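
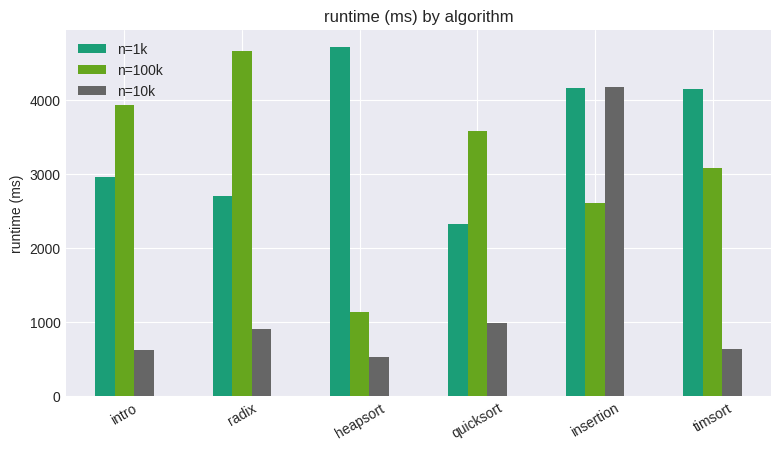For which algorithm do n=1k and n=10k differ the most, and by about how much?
heapsort: n=1k ≈ 4500, n=10k ≈ 500 → gap ≈ 4000. Next-largest (timsort) is only ≈ 3500.

heapsort, ≈ 4000 ms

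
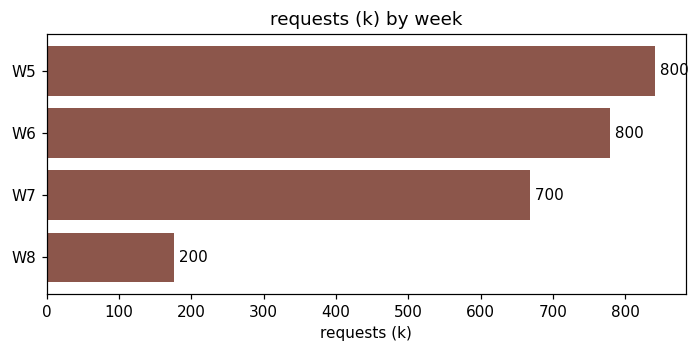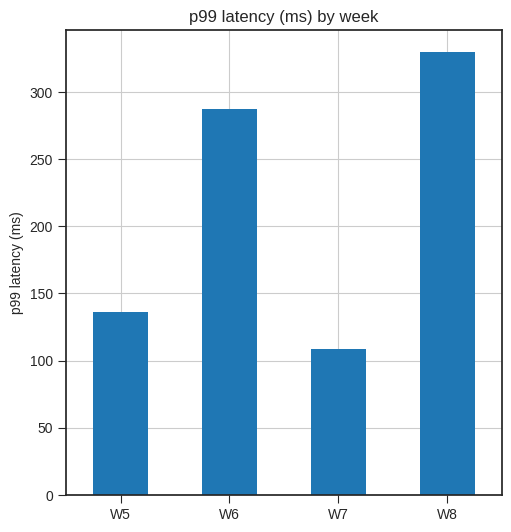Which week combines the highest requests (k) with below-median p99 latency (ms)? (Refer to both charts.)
W5

Chart 2 median p99 latency (ms) ≈ 200; below-median weeks: W5, W7. Among those, W5 has the highest requests (k) (≈ 800).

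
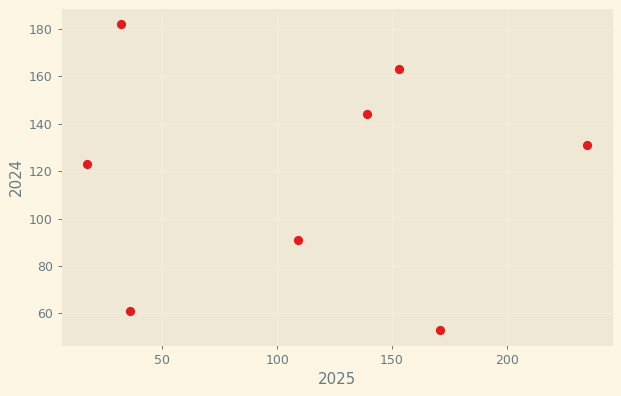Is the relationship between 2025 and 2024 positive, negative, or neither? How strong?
Points are roughly uncorrelated; weak (|r| ≈ 0.0).

no clear correlation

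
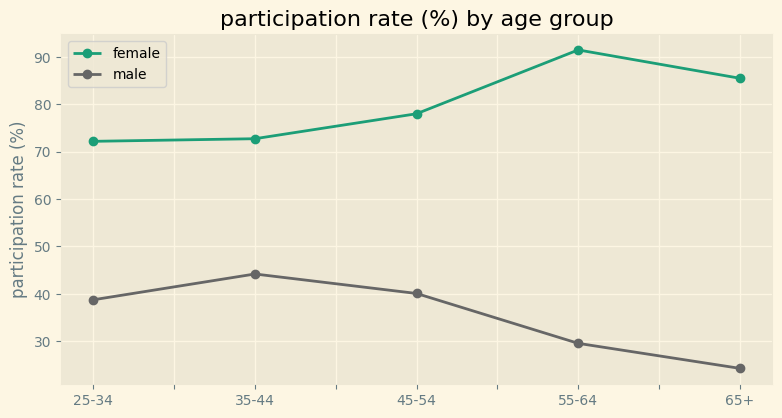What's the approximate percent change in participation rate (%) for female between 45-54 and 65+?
≈ +12.5%

45-54 ≈ 80, 65+ ≈ 90; (90 − 80) / 80 ≈ +12.5%.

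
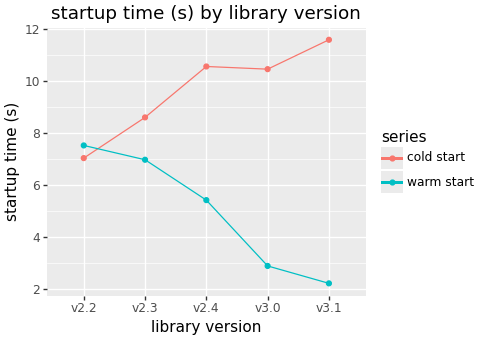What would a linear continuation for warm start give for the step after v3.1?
Last three: 5, 3, 2 → slope ≈ -1.5/step → next ≈ 0.5.

≈ 0.5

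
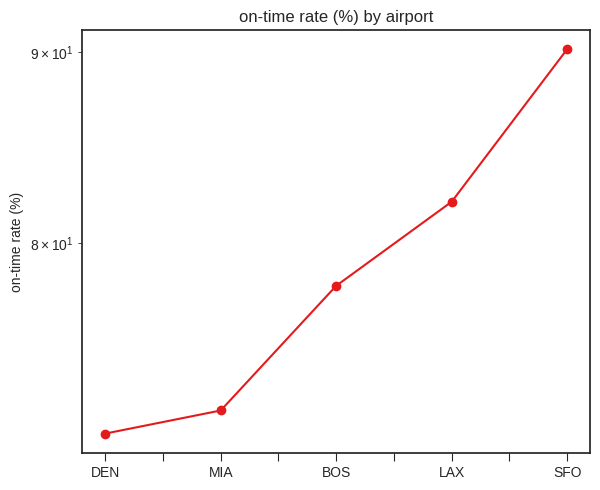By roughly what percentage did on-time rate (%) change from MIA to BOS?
MIA ≈ 72, BOS ≈ 78; (78 − 72) / 72 ≈ +8.3%.

≈ +8.3%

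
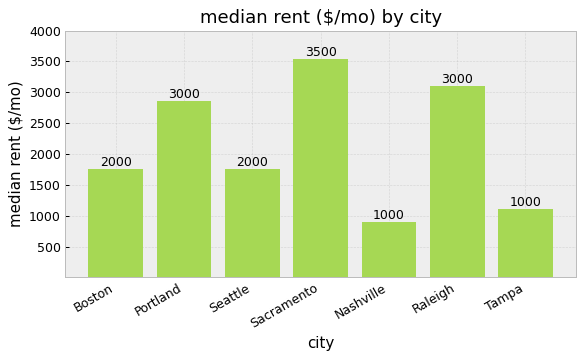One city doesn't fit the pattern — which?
Sacramento ≈ 3500; the rest sit between ≈ 1000 and ≈ 3000.

Sacramento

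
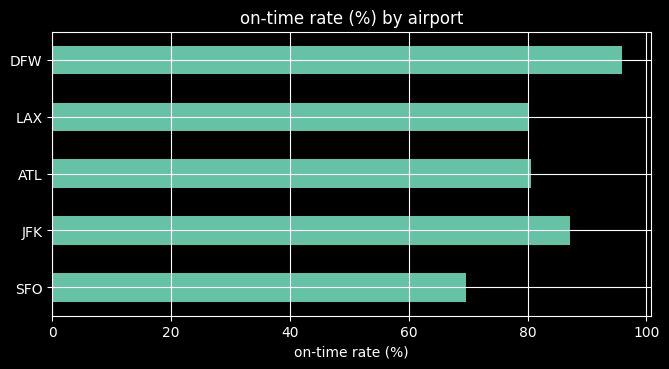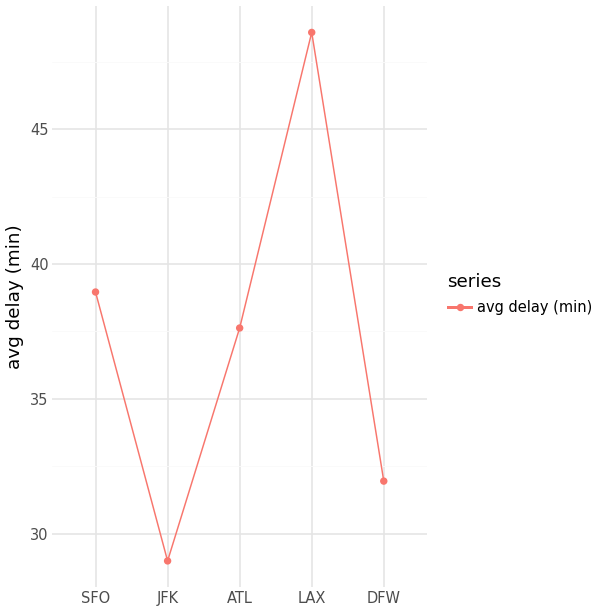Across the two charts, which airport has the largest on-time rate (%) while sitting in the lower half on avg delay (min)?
Chart 2 median avg delay (min) ≈ 40; below-median airports: JFK, DFW. Among those, DFW has the highest on-time rate (%) (≈ 100).

DFW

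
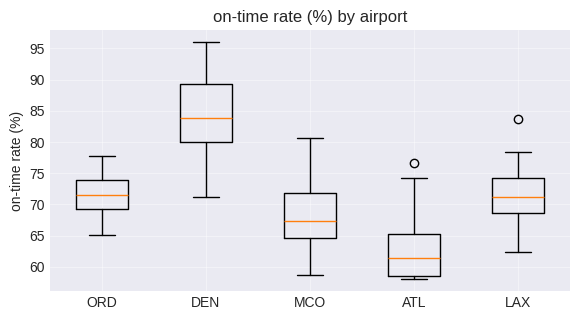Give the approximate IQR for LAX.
≈ 6

Q3 ≈ 74, Q1 ≈ 68; IQR ≈ 6.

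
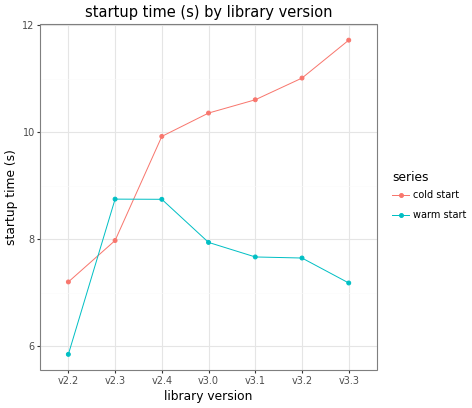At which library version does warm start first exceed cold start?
v2.2: warm start ≈ 6.0 vs cold start ≈ 7.0 (not yet); v2.3: warm start ≈ 8.5 vs cold start ≈ 8.0 (first crossover).

v2.3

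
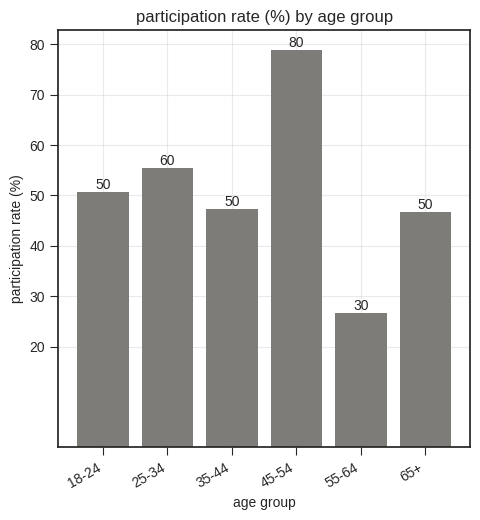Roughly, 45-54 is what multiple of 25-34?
45-54 ≈ 80, 25-34 ≈ 60; 80/60 ≈ 1.33.

≈ 1.33×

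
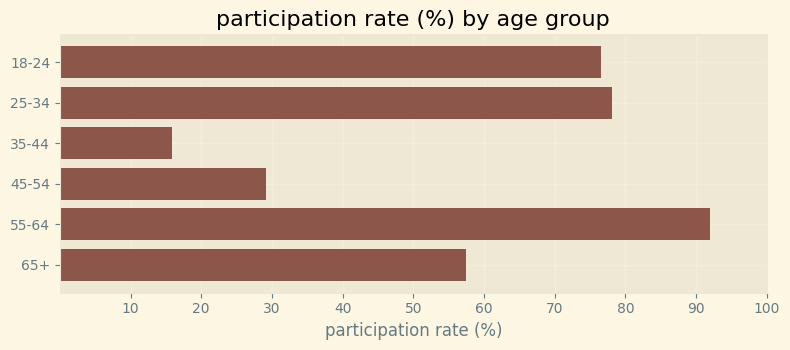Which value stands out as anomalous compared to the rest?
35-44

35-44 ≈ 20; the rest sit between ≈ 30 and ≈ 90.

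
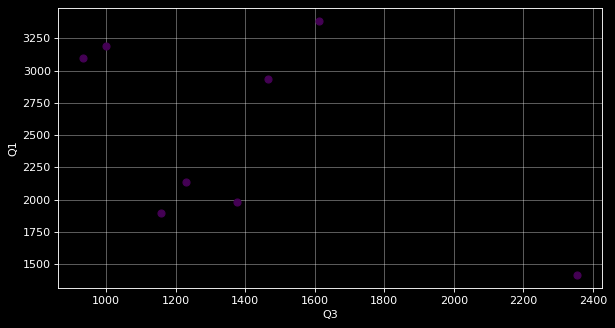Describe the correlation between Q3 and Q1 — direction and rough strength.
negative, moderate

Points are negatively correlated; moderate (|r| ≈ 0.5).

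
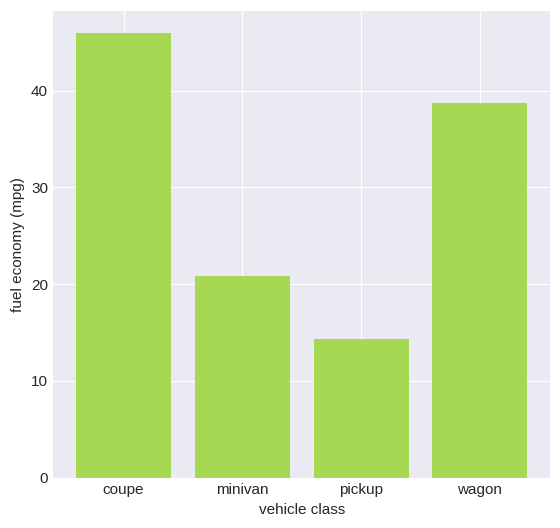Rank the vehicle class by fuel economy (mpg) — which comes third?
Top 4: coupe ≈ 45, wagon ≈ 40, minivan ≈ 20, pickup ≈ 15.

minivan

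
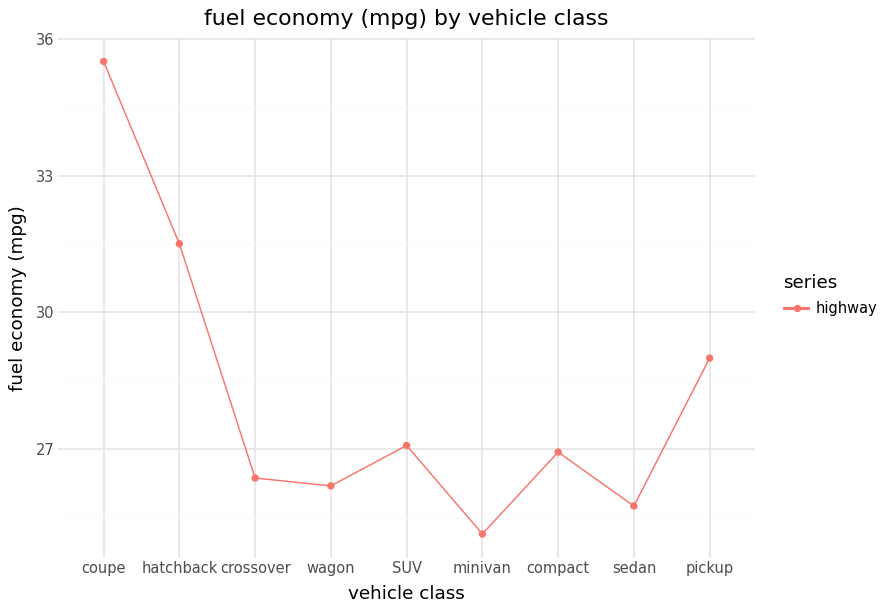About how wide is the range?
≈ 11

Max coupe ≈ 36, min minivan ≈ 25; range ≈ 11.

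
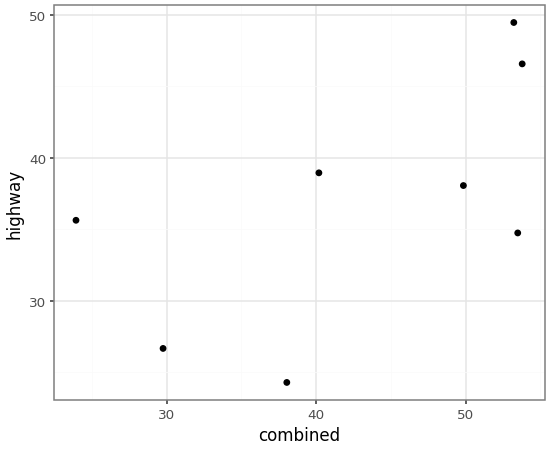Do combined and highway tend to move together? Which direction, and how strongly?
Points are positively correlated; moderate (|r| ≈ 0.6).

positive, moderate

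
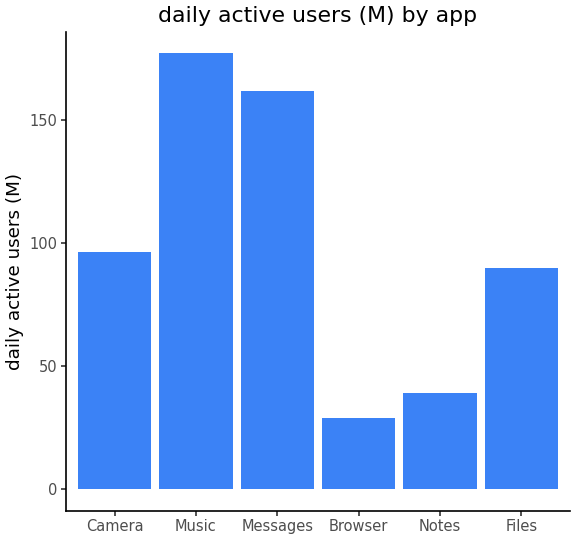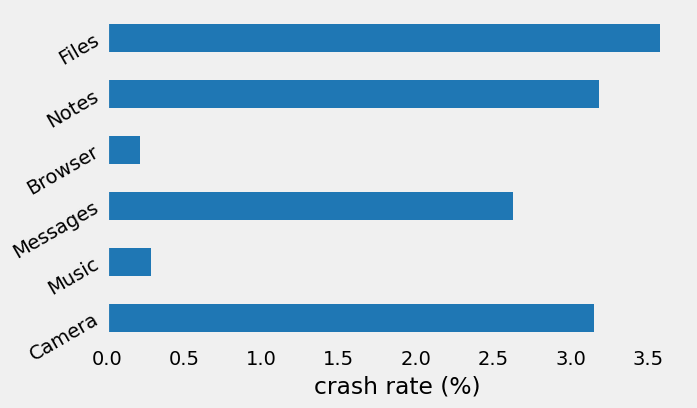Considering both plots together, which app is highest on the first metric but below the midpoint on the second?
Music

Chart 2 median crash rate (%) ≈ 3; below-median apps: Music, Messages, Browser. Among those, Music has the highest daily active users (M) (≈ 180).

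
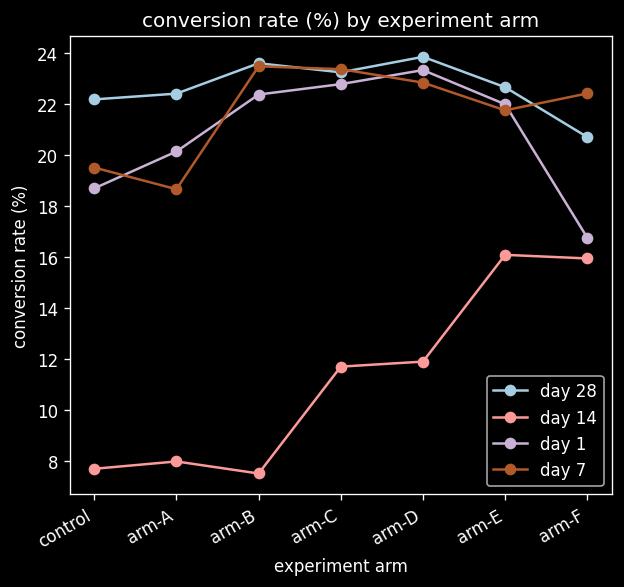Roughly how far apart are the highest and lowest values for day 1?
Max arm-D ≈ 24, min arm-F ≈ 16; range ≈ 8.

≈ 8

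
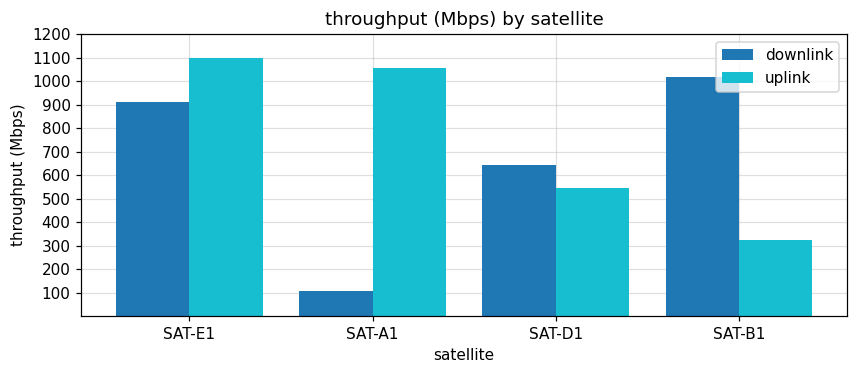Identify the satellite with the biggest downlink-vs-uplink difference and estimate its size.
SAT-A1: downlink ≈ 100, uplink ≈ 1100 → gap ≈ 1000. Next-largest (SAT-B1) is only ≈ 700.

SAT-A1, ≈ 1000 Mbps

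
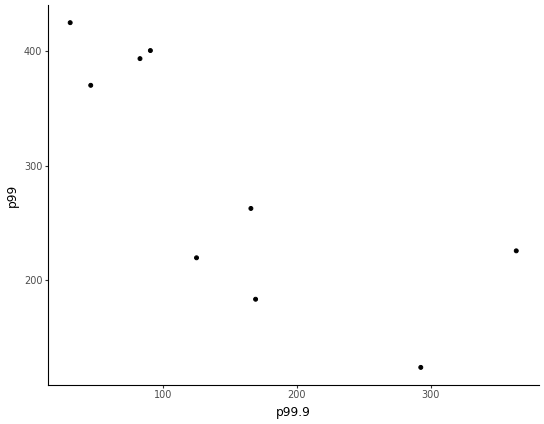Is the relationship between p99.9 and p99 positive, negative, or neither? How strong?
negative, strong

Points are negatively correlated; strong (|r| ≈ 0.8).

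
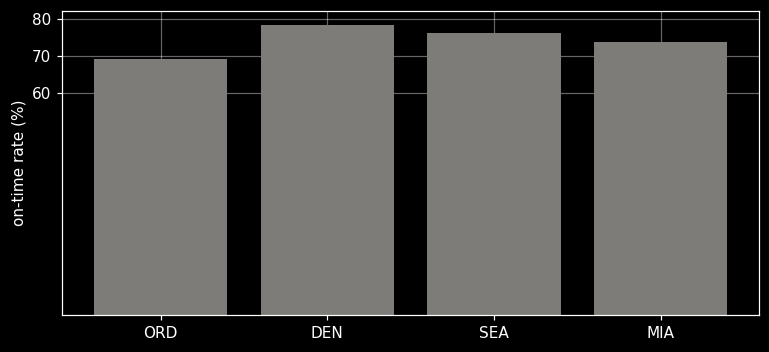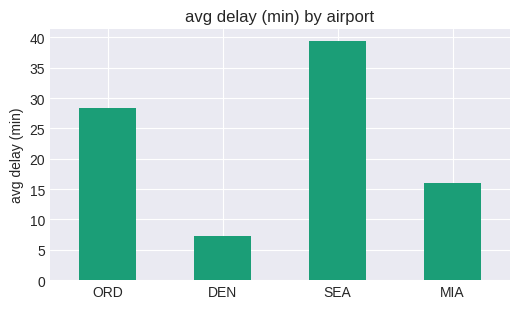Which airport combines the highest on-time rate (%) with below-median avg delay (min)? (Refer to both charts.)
DEN

Chart 2 median avg delay (min) ≈ 20; below-median airports: DEN, MIA. Among those, DEN has the highest on-time rate (%) (≈ 80).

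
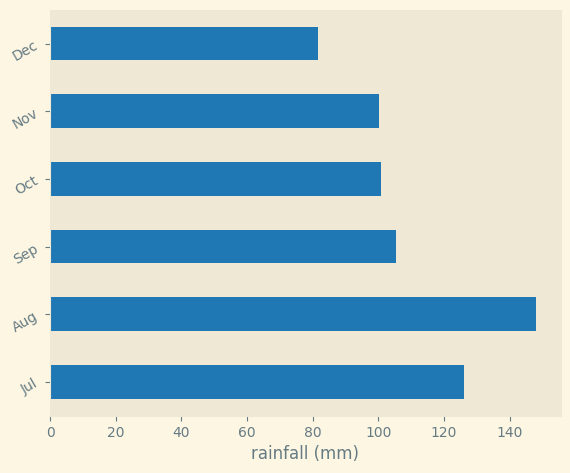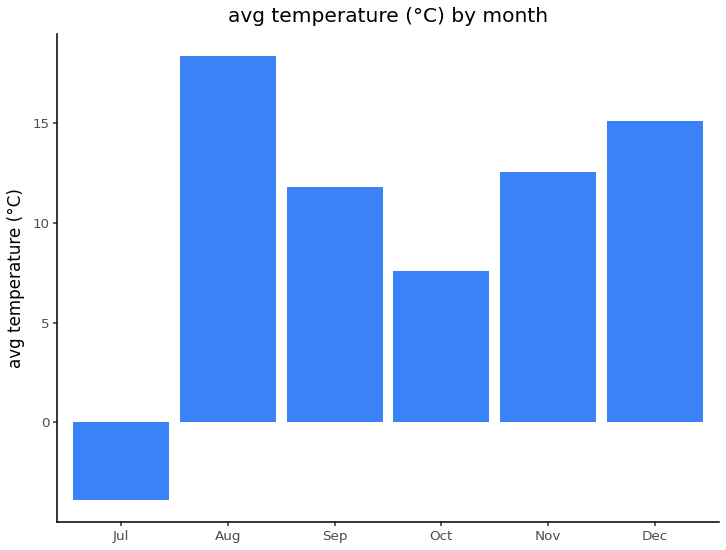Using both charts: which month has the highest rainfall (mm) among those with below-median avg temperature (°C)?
Chart 2 median avg temperature (°C) ≈ 12; below-median months: Jul, Sep, Oct. Among those, Jul has the highest rainfall (mm) (≈ 120).

Jul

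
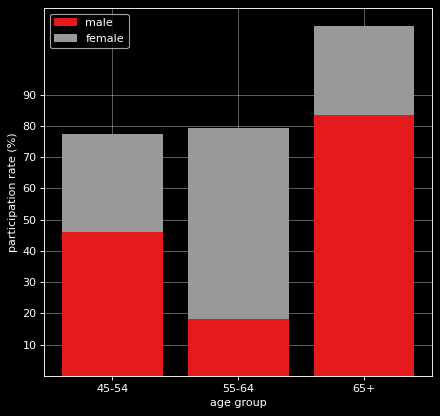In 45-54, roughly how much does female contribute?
≈ 30

female top ≈ 80, bottom ≈ 50; segment ≈ 30.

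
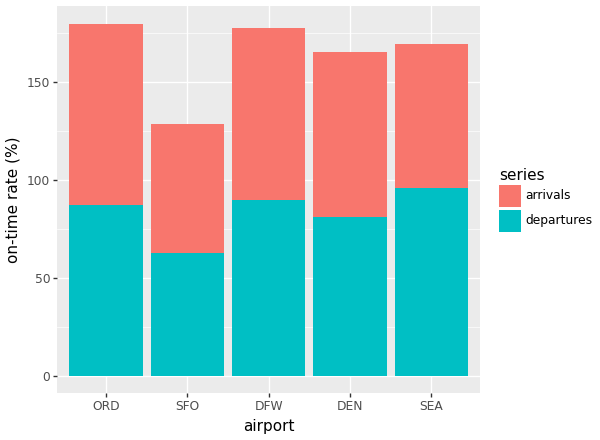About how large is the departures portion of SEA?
departures top ≈ 100, bottom ≈ 0; segment ≈ 100.

≈ 100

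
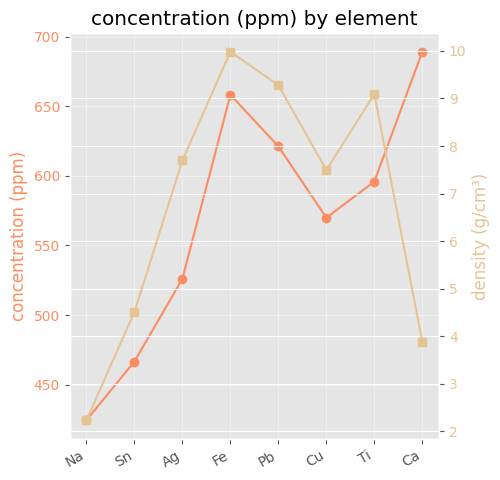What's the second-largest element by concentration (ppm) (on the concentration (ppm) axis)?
Fe

Top 3 (on the concentration (ppm) axis): Ca ≈ 700, Fe ≈ 650, Pb ≈ 625.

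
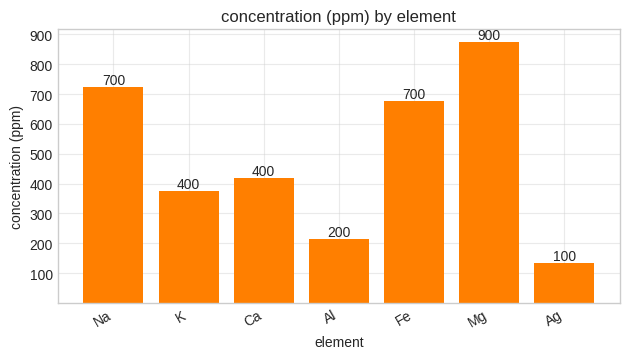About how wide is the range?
Max Mg ≈ 900, min Ag ≈ 100; range ≈ 800.

≈ 800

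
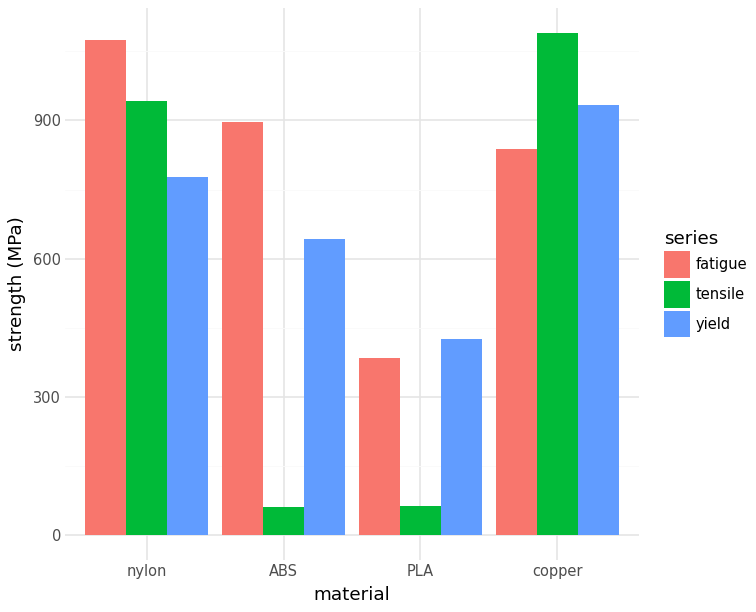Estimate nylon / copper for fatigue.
nylon ≈ 1100, copper ≈ 800; 1100/800 ≈ 1.38.

≈ 1.38×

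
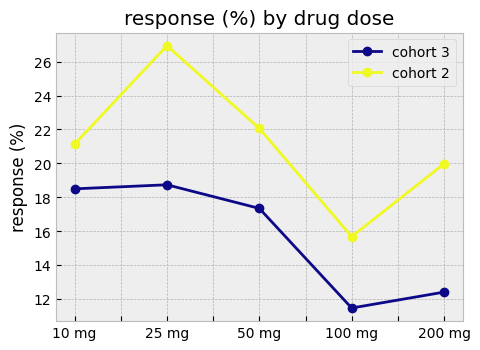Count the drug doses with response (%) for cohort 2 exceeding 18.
4

Above 18: 10 mg, 25 mg, 50 mg, 200 mg.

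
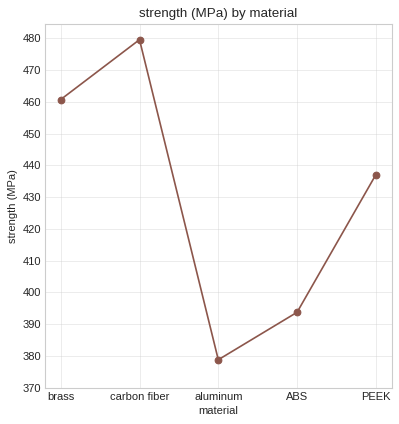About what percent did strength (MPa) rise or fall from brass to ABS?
brass ≈ 460, ABS ≈ 390; (390 − 460) / 460 ≈ -15.2%.

≈ -15.2%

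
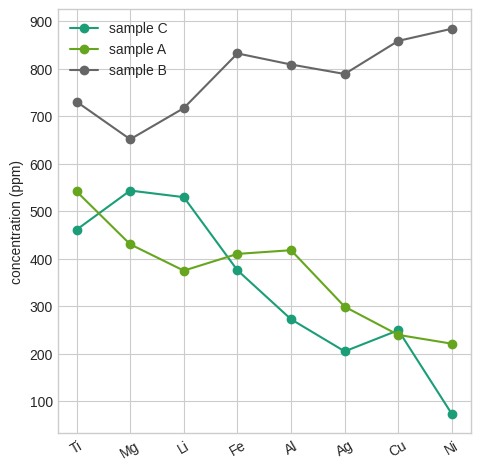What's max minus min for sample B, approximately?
Max Ni ≈ 900, min Mg ≈ 700; range ≈ 200.

≈ 200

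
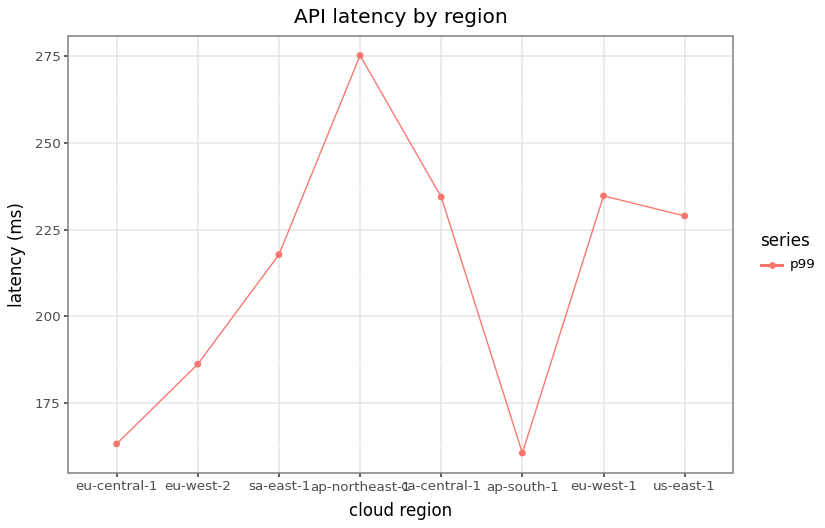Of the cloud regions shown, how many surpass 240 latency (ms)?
1

Above 240: ap-northeast-1.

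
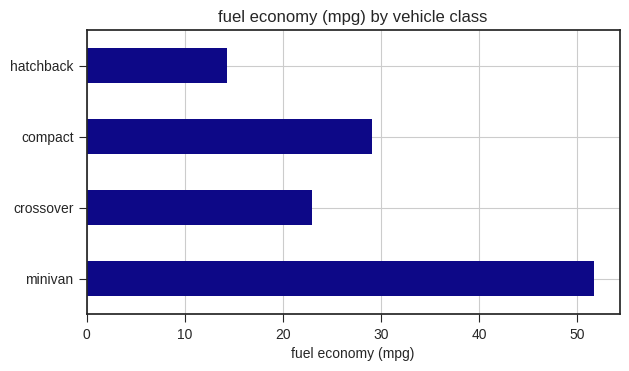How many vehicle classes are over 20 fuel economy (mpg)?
3

Above 20: minivan, crossover, compact.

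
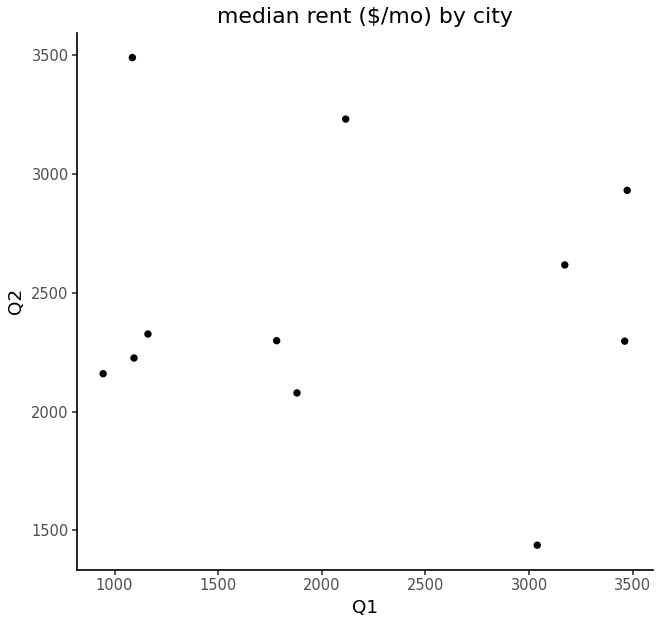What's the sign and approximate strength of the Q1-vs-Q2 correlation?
Points are roughly uncorrelated; weak (|r| ≈ 0.1).

no clear correlation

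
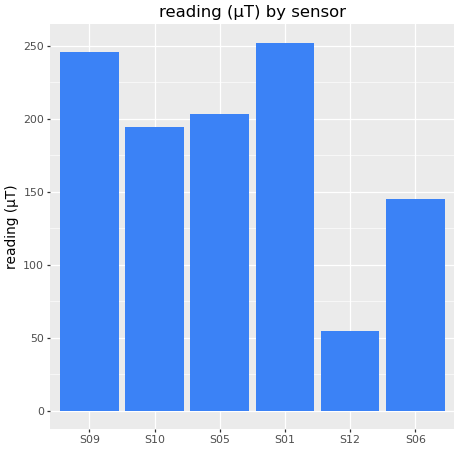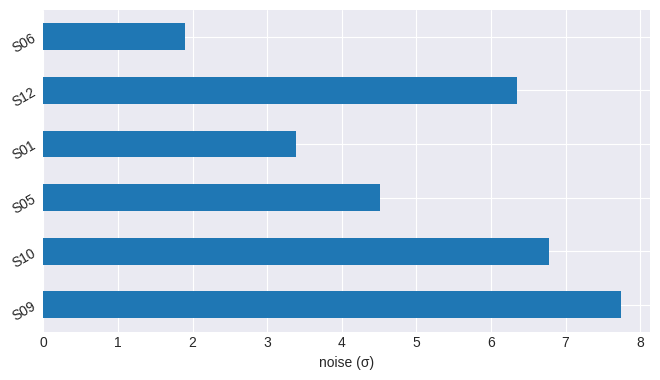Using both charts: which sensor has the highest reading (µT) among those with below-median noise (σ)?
S01

Chart 2 median noise (σ) ≈ 5; below-median sensors: S05, S01, S06. Among those, S01 has the highest reading (µT) (≈ 250).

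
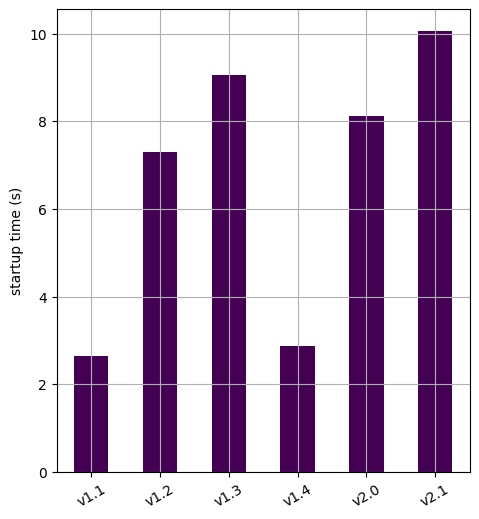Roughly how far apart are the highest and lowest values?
≈ 7

Max v2.1 ≈ 10, min v1.1 ≈ 3; range ≈ 7.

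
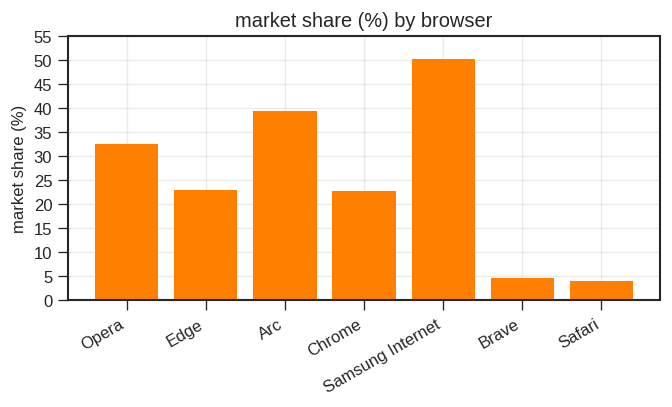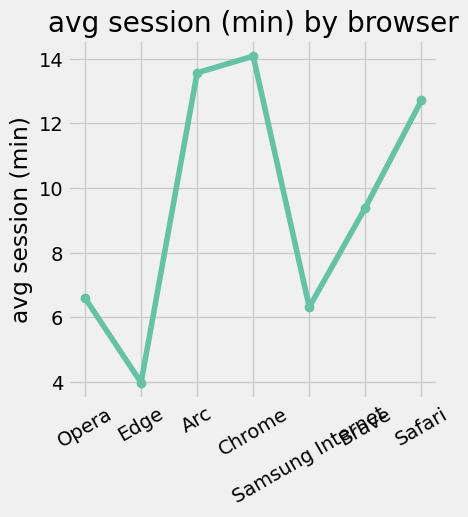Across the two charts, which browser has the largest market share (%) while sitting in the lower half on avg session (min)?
Chart 2 median avg session (min) ≈ 10; below-median browsers: Opera, Edge, Samsung Internet. Among those, Samsung Internet has the highest market share (%) (≈ 50).

Samsung Internet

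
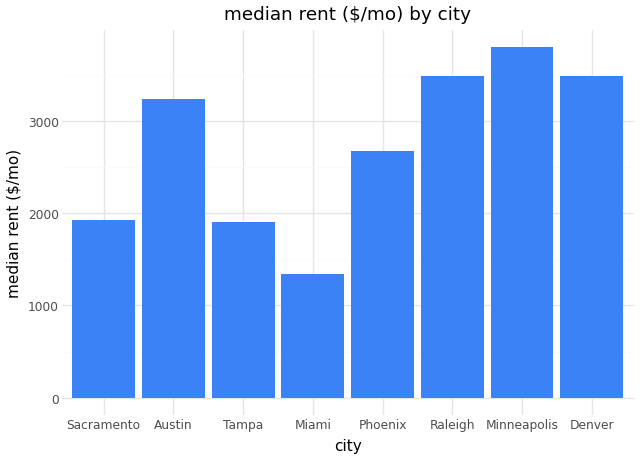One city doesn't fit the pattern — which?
Miami

Miami ≈ 1500; the rest sit between ≈ 2000 and ≈ 4000.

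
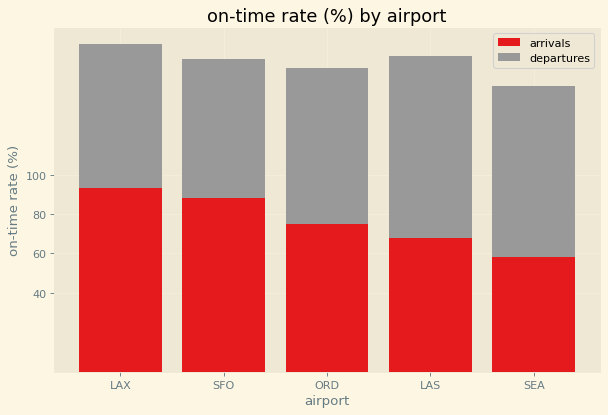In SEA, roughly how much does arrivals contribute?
arrivals top ≈ 60, bottom ≈ 0; segment ≈ 60.

≈ 60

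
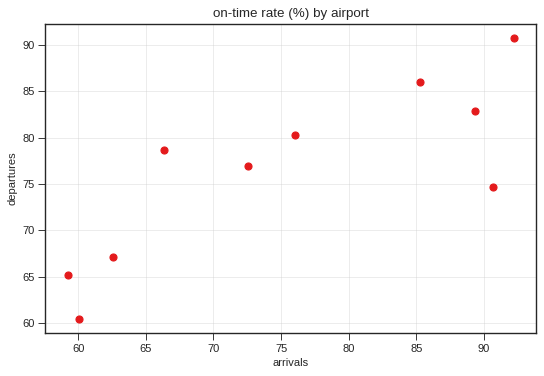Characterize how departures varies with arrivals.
positive, strong

Points are positively correlated; strong (|r| ≈ 0.8).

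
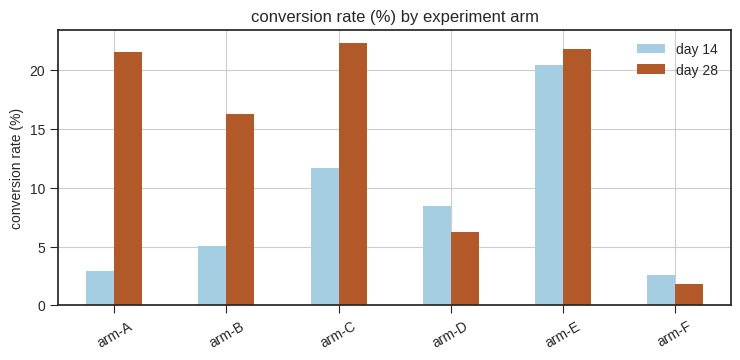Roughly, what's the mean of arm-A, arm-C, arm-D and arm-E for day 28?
≈ 18

(22 + 22 + 6 + 22) / 4 ≈ 18.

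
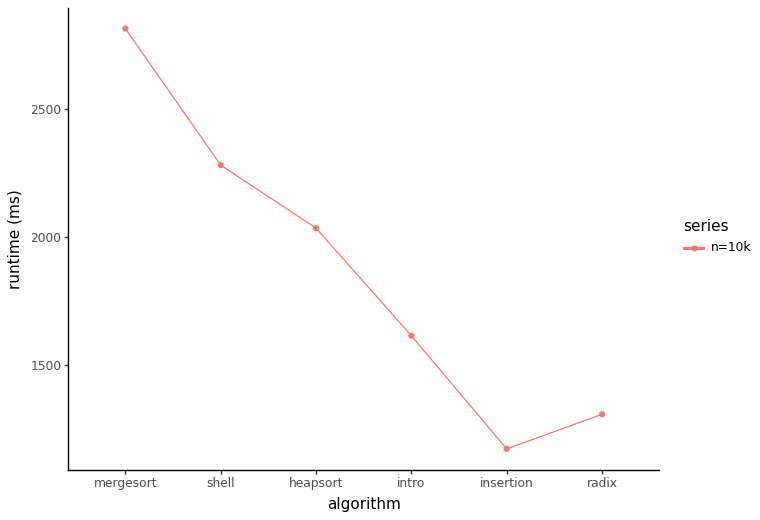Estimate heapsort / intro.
≈ 1.25×

heapsort ≈ 2000, intro ≈ 1600; 2000/1600 ≈ 1.25.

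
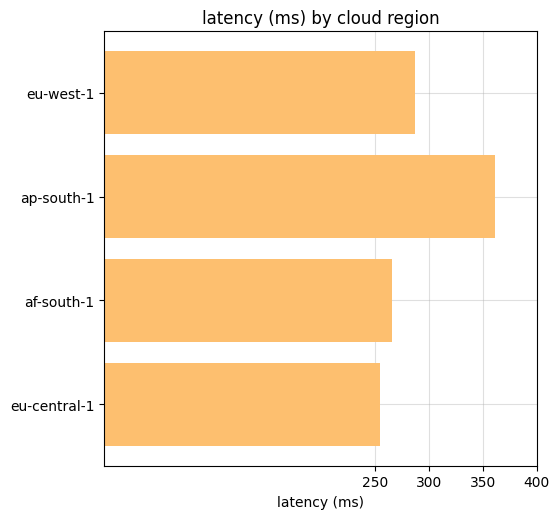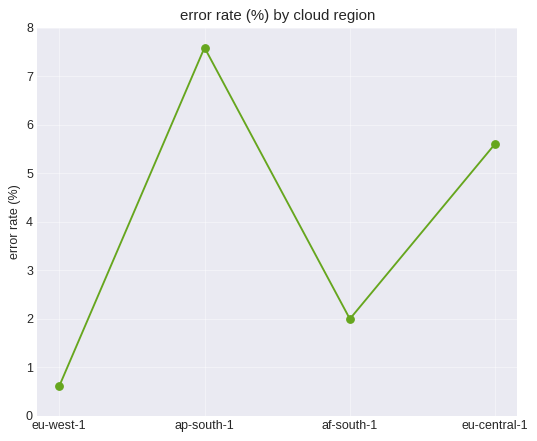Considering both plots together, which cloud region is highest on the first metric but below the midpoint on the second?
eu-west-1

Chart 2 median error rate (%) ≈ 4; below-median cloud regions: eu-west-1, af-south-1. Among those, eu-west-1 has the highest latency (ms) (≈ 300).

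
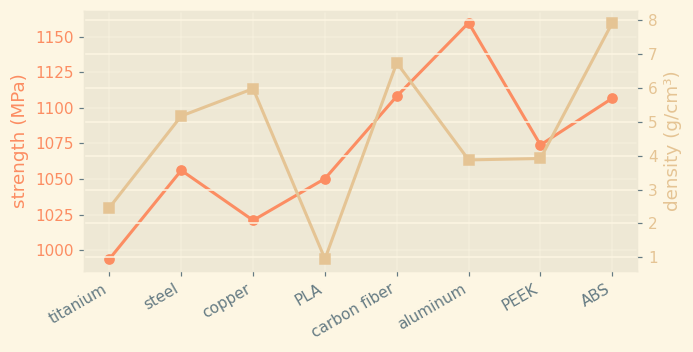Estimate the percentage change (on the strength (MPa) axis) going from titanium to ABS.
titanium ≈ 1000, ABS ≈ 1100; (1100 − 1000) / 1000 ≈ +10%.

≈ +10%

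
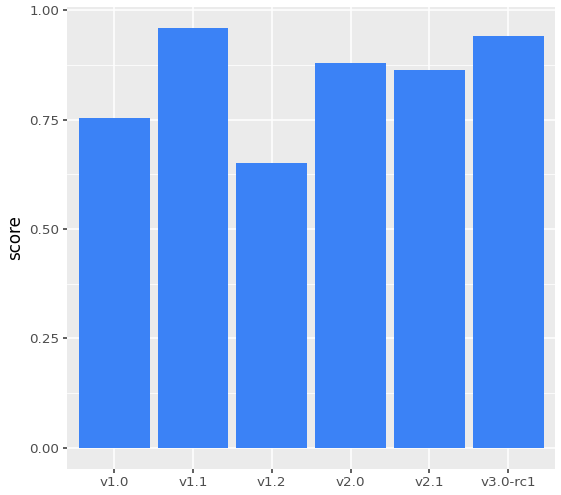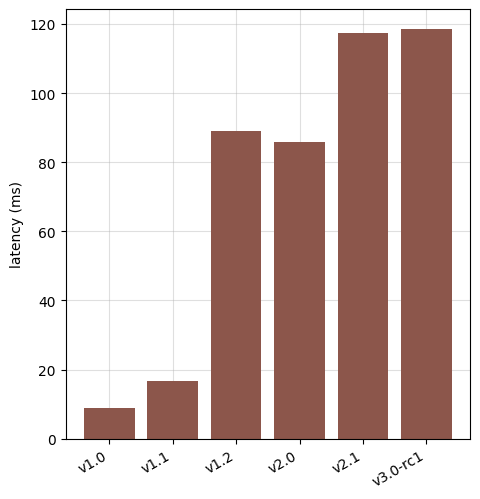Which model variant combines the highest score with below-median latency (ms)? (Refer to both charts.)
v1.1

Chart 2 median latency (ms) ≈ 80; below-median model variants: v1.0, v1.1, v2.0. Among those, v1.1 has the highest score (≈ 1).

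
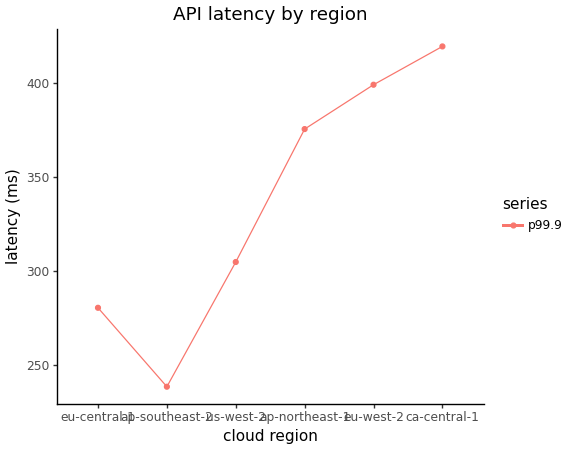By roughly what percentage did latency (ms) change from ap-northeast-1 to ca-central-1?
ap-northeast-1 ≈ 380, ca-central-1 ≈ 420; (420 − 380) / 380 ≈ +10.5%.

≈ +10.5%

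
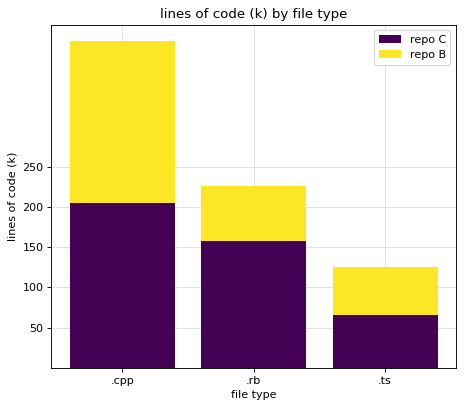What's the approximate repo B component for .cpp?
repo B top ≈ 400, bottom ≈ 200; segment ≈ 200.

≈ 200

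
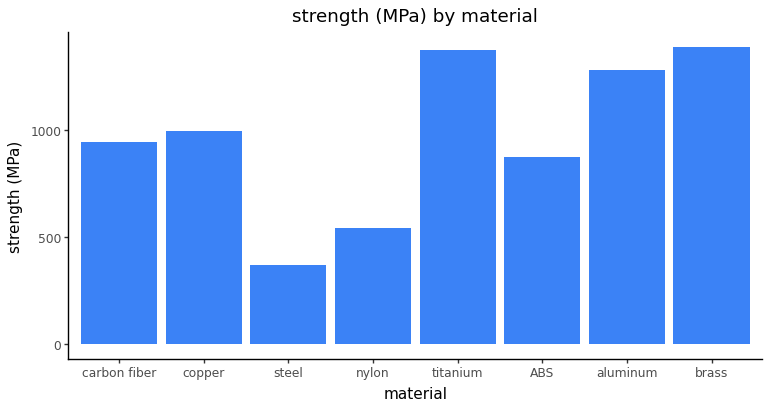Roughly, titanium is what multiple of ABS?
≈ 1.75×

titanium ≈ 1400, ABS ≈ 800; 1400/800 ≈ 1.75.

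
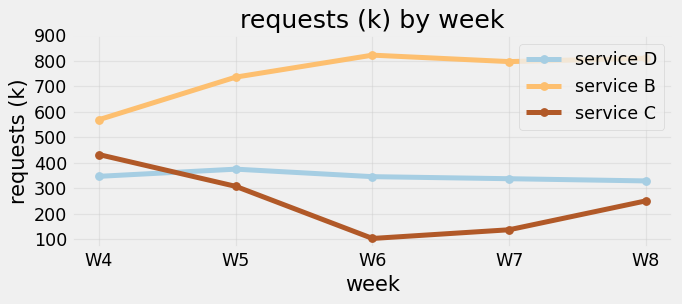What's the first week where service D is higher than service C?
W5

W4: service D ≈ 300 vs service C ≈ 400 (not yet); W5: service D ≈ 400 vs service C ≈ 300 (first crossover).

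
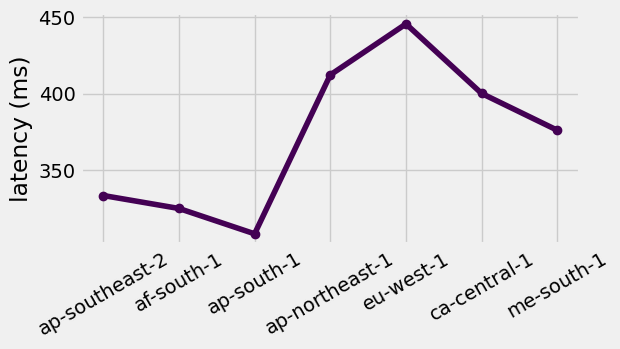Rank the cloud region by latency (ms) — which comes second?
ap-northeast-1

Top 3: eu-west-1 ≈ 440, ap-northeast-1 ≈ 420, ca-central-1 ≈ 400.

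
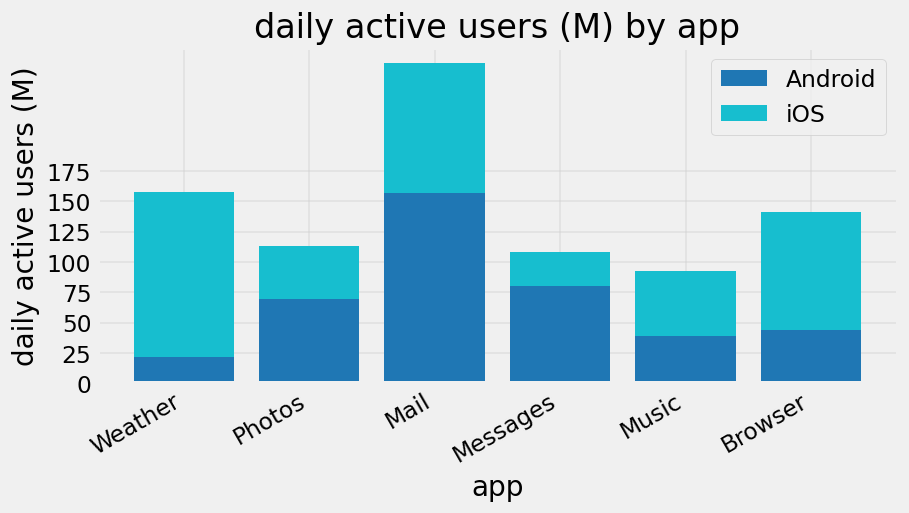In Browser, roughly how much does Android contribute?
Android top ≈ 50, bottom ≈ 0; segment ≈ 50.

≈ 50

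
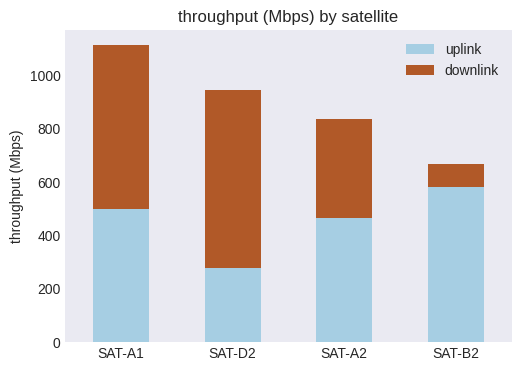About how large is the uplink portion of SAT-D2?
≈ 300

uplink top ≈ 300, bottom ≈ 0; segment ≈ 300.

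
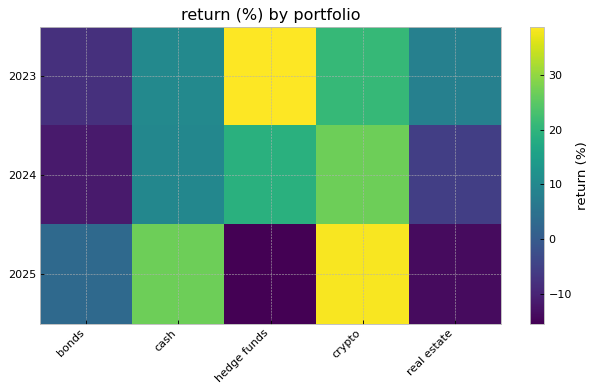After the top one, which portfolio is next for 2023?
crypto

Top 3 for 2023: hedge funds ≈ 40, crypto ≈ 20, cash ≈ 10.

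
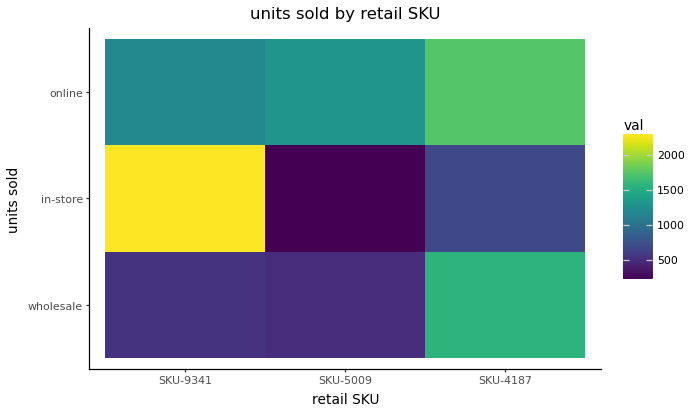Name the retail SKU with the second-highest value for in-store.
SKU-4187

Top 3 for in-store: SKU-9341 ≈ 2200, SKU-4187 ≈ 600, SKU-5009 ≈ 200.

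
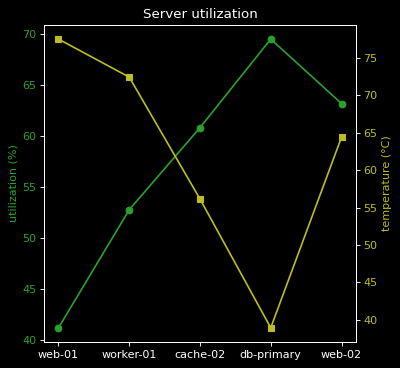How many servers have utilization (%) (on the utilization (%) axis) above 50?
4

Above 50: worker-01, cache-02, db-primary, web-02.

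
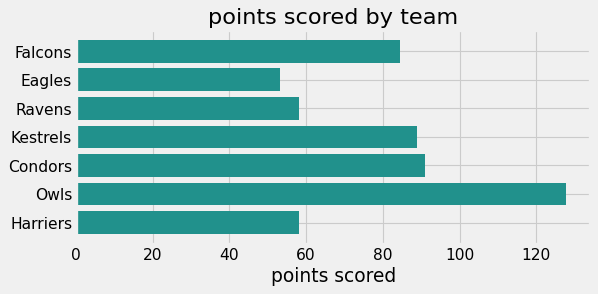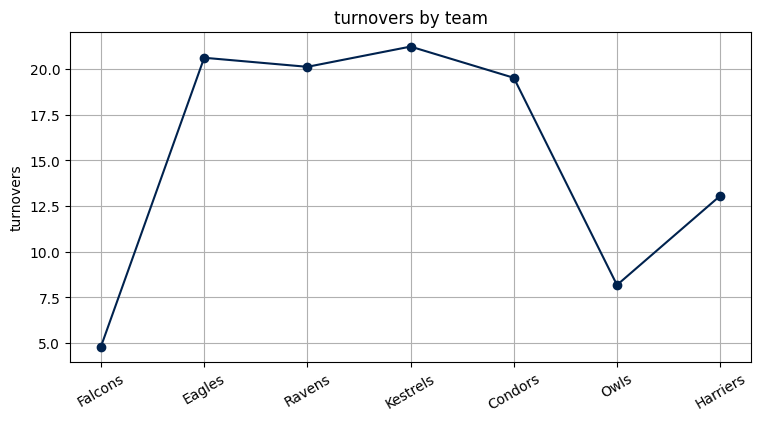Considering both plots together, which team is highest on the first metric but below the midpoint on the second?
Chart 2 median turnovers ≈ 20; below-median teams: Falcons, Owls, Harriers. Among those, Owls has the highest points scored (≈ 120).

Owls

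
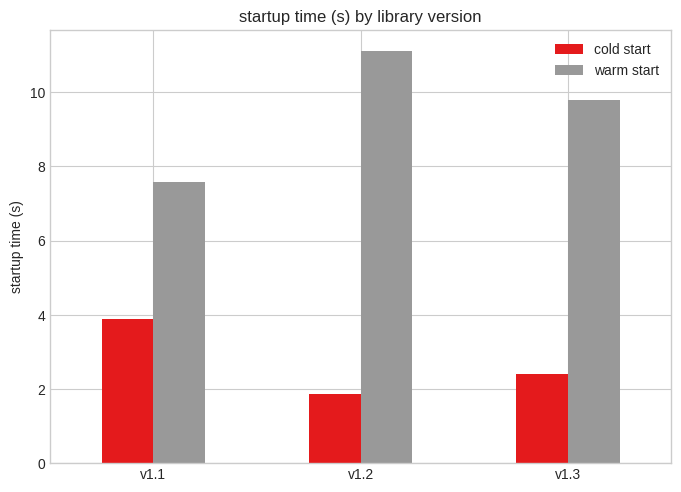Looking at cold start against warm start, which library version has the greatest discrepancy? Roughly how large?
v1.2: cold start ≈ 2, warm start ≈ 11 → gap ≈ 9. Next-largest (v1.3) is only ≈ 8.

v1.2, ≈ 9 s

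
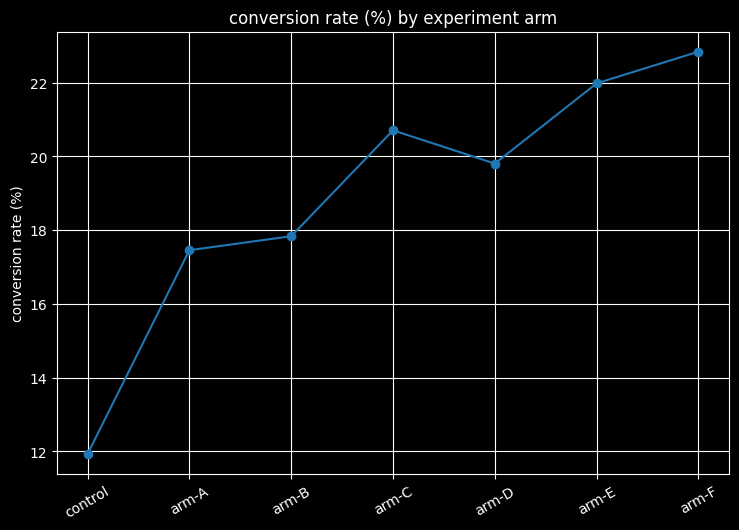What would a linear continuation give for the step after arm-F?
≈ 24.5

Last three: 20, 22, 23 → slope ≈ 1.5/step → next ≈ 24.5.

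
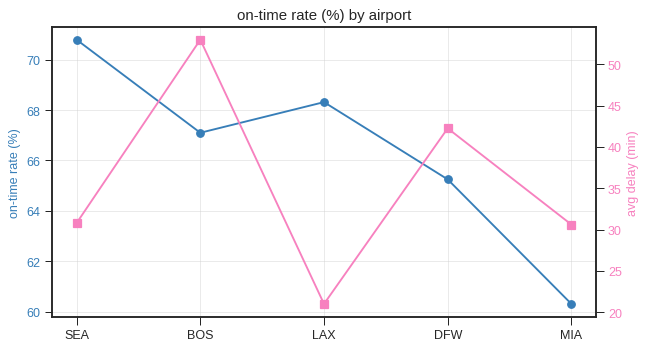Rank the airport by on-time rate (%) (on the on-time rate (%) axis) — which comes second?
LAX

Top 3 (on the on-time rate (%) axis): SEA ≈ 71, LAX ≈ 68, BOS ≈ 67.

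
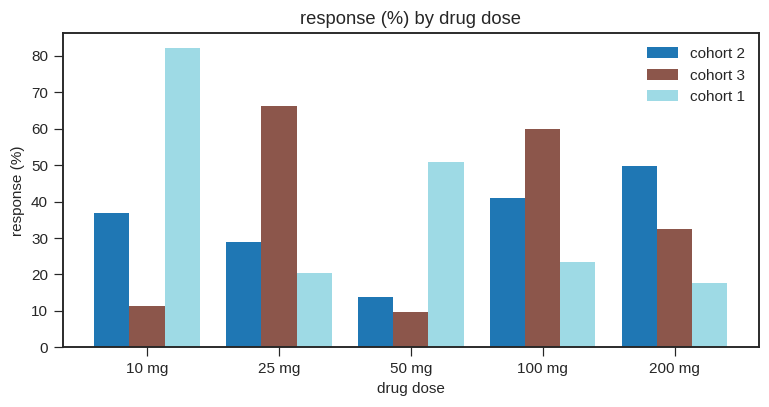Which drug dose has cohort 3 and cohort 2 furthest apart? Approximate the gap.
25 mg: cohort 3 ≈ 70, cohort 2 ≈ 30 → gap ≈ 40. Next-largest (10 mg) is only ≈ 30.

25 mg, ≈ 40 %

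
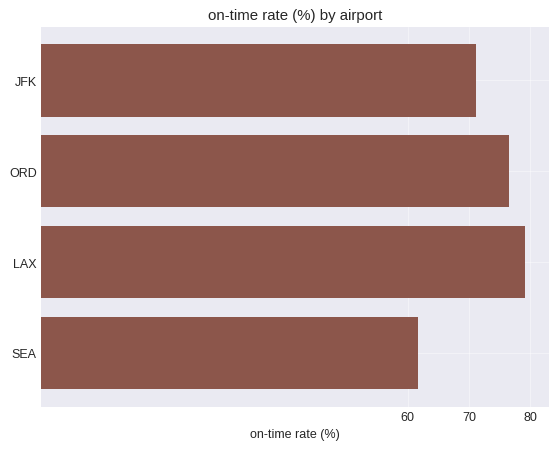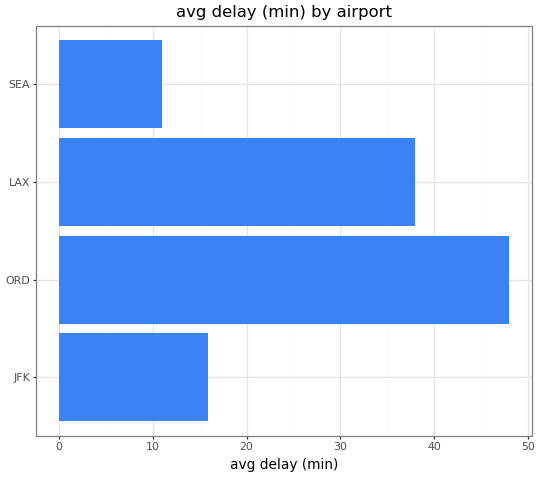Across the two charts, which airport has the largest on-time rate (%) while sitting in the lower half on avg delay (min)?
JFK

Chart 2 median avg delay (min) ≈ 25; below-median airports: JFK, SEA. Among those, JFK has the highest on-time rate (%) (≈ 70).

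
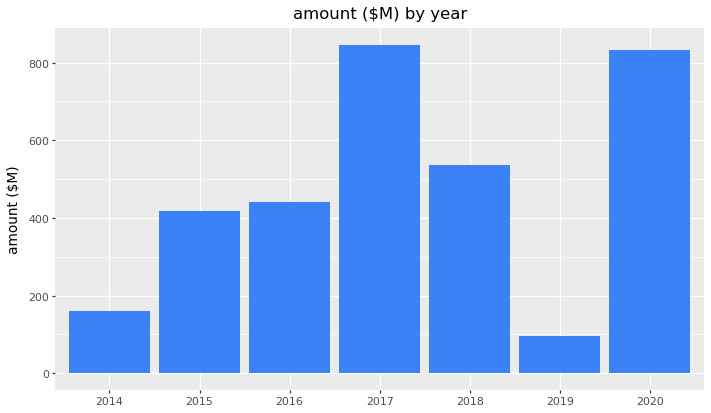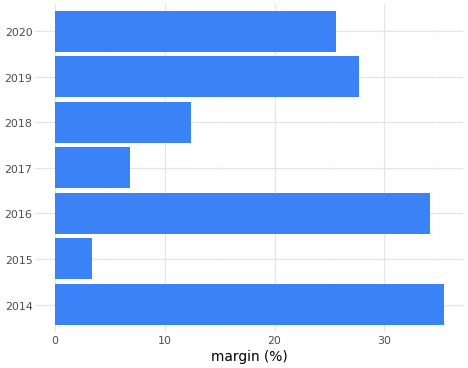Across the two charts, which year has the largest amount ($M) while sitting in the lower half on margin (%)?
2017

Chart 2 median margin (%) ≈ 25; below-median years: 2015, 2017, 2018. Among those, 2017 has the highest amount ($M) (≈ 800).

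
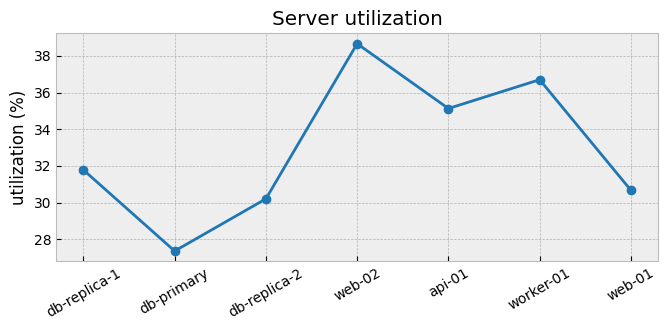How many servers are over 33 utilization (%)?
3

Above 33: web-02, api-01, worker-01.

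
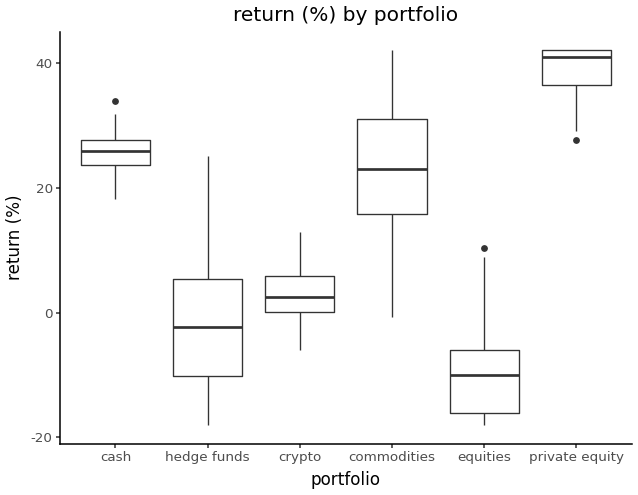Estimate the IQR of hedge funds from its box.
Q3 ≈ 5, Q1 ≈ -10; IQR ≈ 15.

≈ 15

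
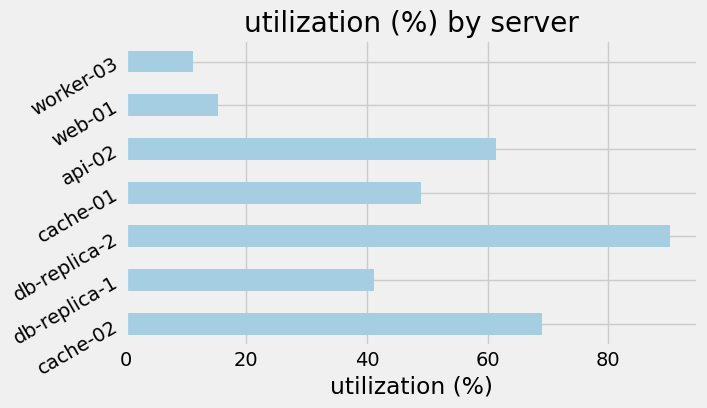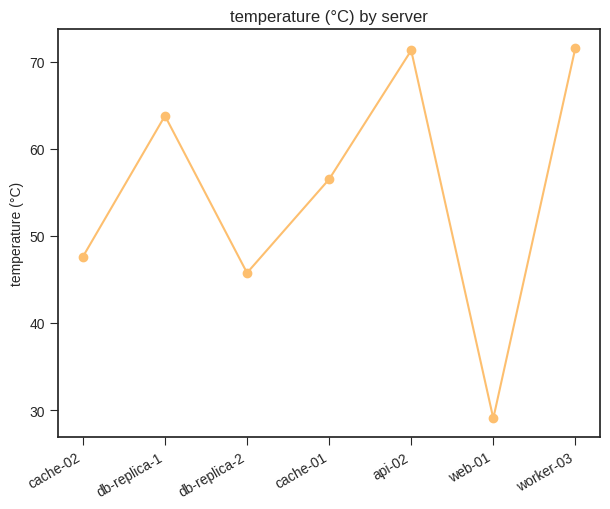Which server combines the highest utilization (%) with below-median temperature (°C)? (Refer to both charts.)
db-replica-2

Chart 2 median temperature (°C) ≈ 60; below-median servers: cache-02, db-replica-2, web-01. Among those, db-replica-2 has the highest utilization (%) (≈ 90).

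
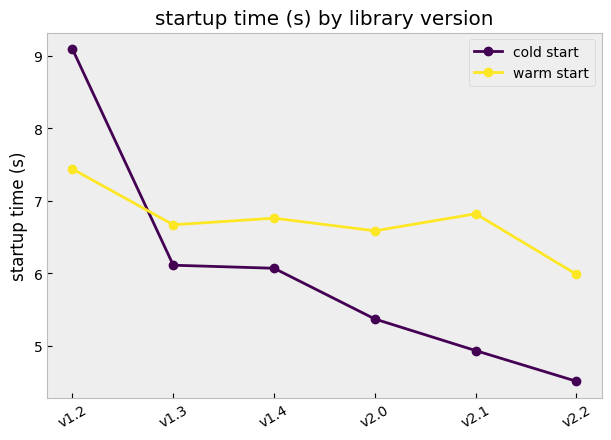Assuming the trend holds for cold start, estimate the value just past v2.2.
≈ 4

Last three: 5.5, 5.0, 4.5 → slope ≈ -0.5/step → next ≈ 4.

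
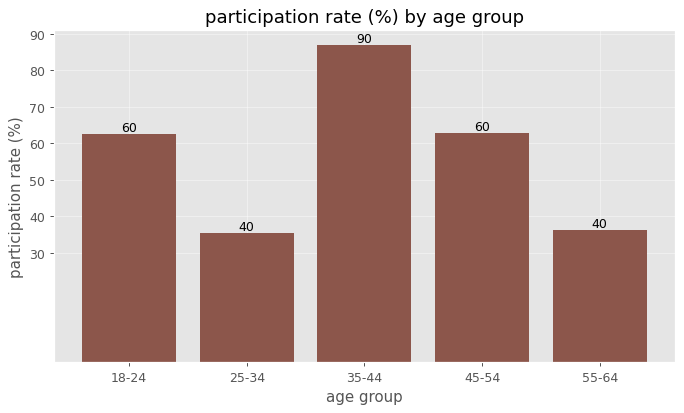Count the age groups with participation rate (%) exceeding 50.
Above 50: 18-24, 35-44, 45-54.

3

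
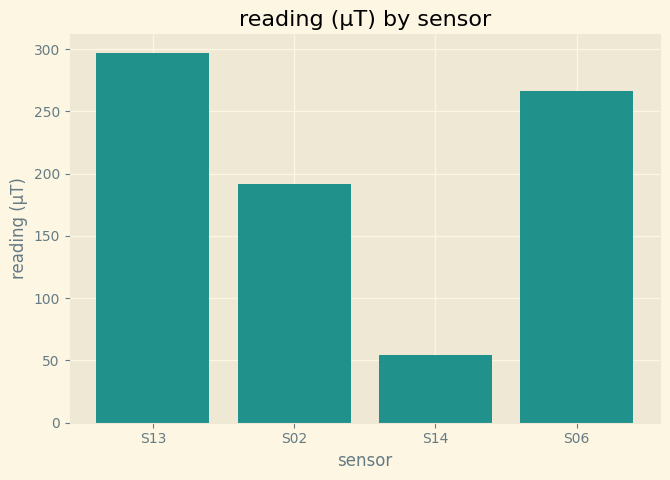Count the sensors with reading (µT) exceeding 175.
Above 175: S13, S02, S06.

3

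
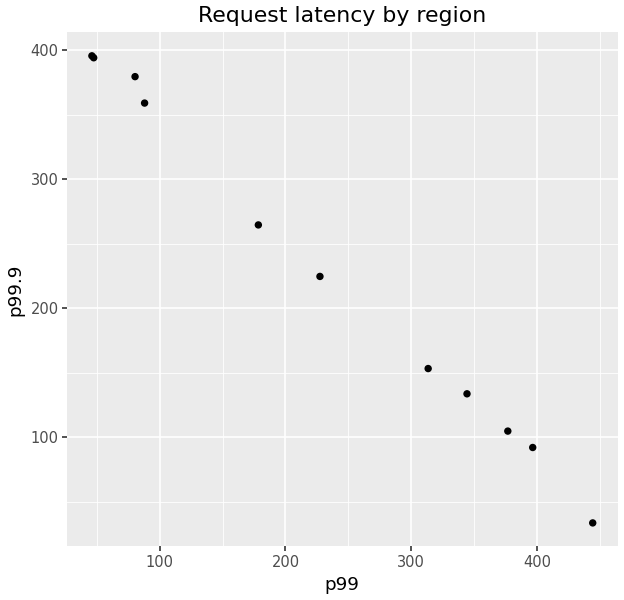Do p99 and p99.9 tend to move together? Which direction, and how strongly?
Points are negatively correlated; strong (|r| ≈ 1.0).

negative, strong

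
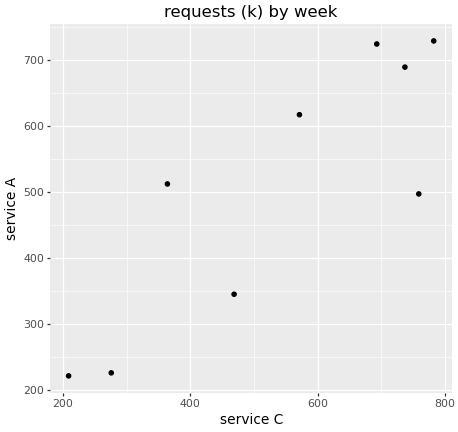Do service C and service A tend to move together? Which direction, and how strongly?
Points are positively correlated; strong (|r| ≈ 0.9).

positive, strong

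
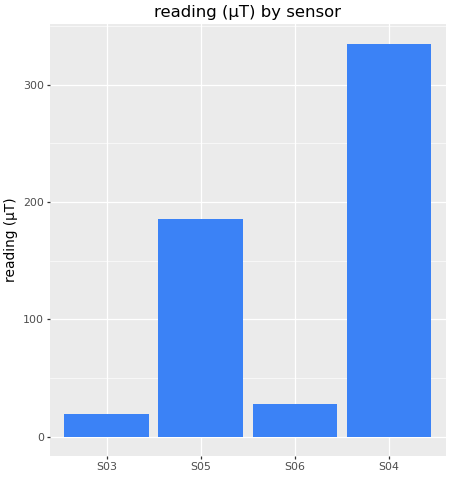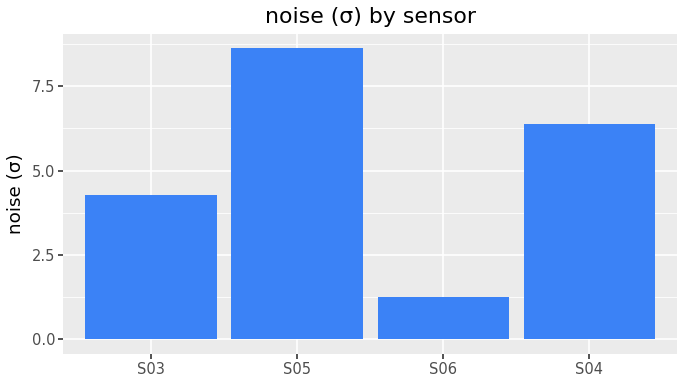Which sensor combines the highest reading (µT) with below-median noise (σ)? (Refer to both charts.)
S06

Chart 2 median noise (σ) ≈ 5; below-median sensors: S03, S06. Among those, S06 has the highest reading (µT) (≈ 50).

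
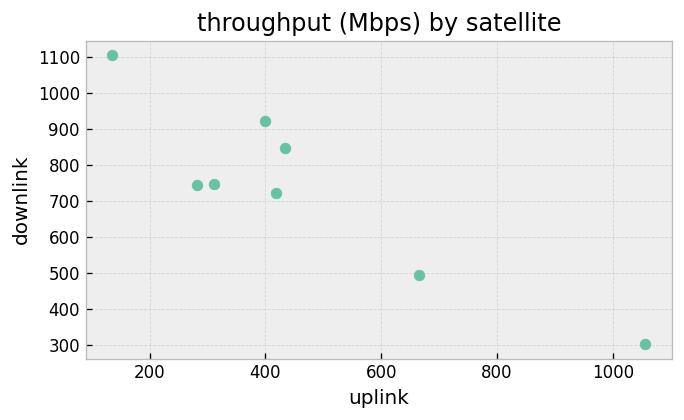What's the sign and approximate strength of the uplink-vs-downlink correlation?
negative, strong

Points are negatively correlated; strong (|r| ≈ 0.9).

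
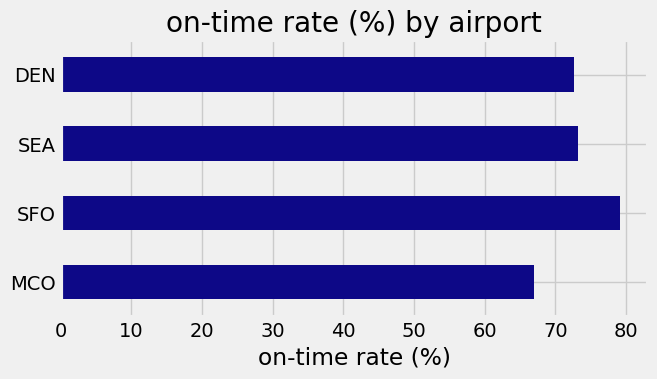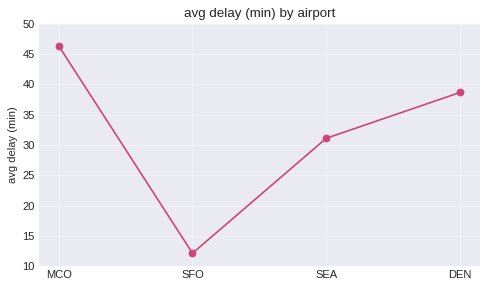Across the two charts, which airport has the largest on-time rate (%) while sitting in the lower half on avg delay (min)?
SFO

Chart 2 median avg delay (min) ≈ 35; below-median airports: SFO, SEA. Among those, SFO has the highest on-time rate (%) (≈ 80).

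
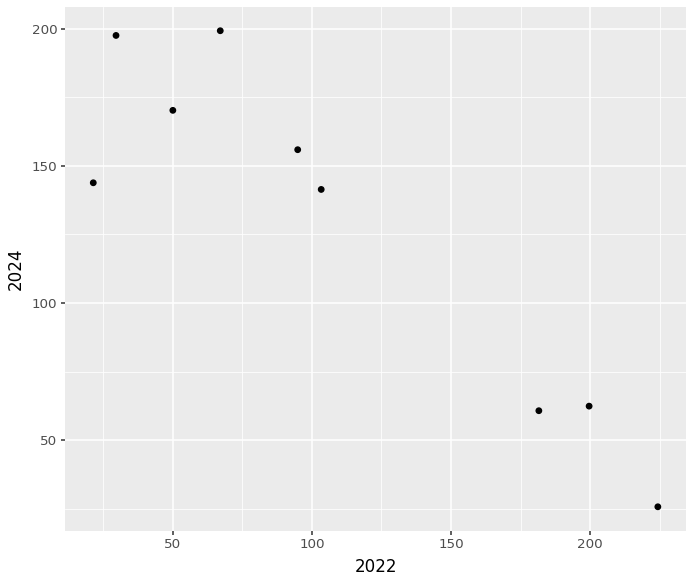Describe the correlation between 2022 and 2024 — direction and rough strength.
negative, strong

Points are negatively correlated; strong (|r| ≈ 0.9).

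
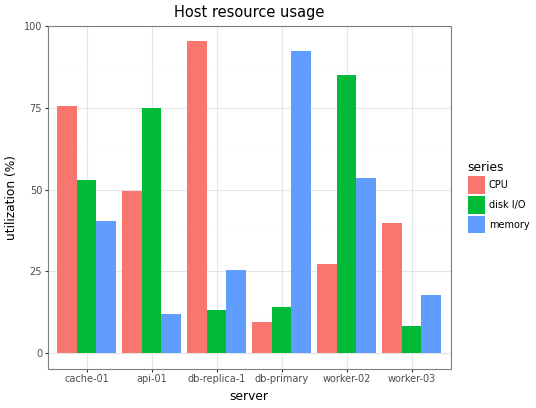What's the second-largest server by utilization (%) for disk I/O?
Top 3 for disk I/O: worker-02 ≈ 80, api-01 ≈ 70, cache-01 ≈ 50.

api-01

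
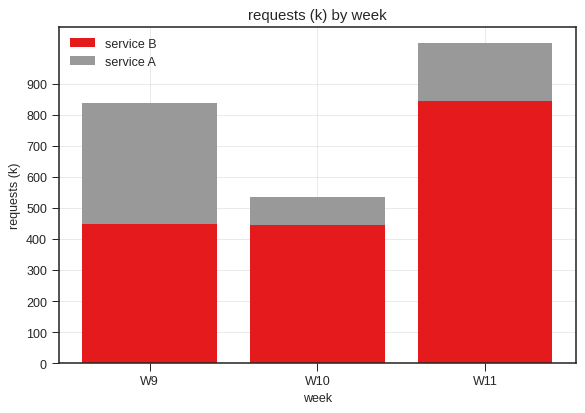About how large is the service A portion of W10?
≈ 100

service A top ≈ 500, bottom ≈ 400; segment ≈ 100.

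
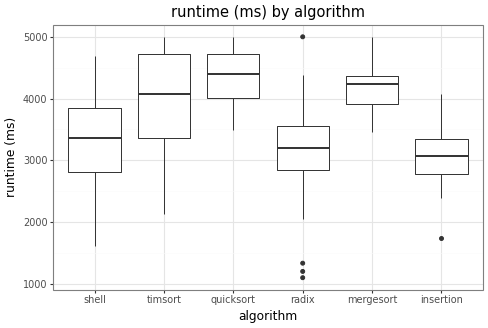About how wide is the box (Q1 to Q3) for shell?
≈ 1000

Q3 ≈ 3800, Q1 ≈ 2800; IQR ≈ 1000.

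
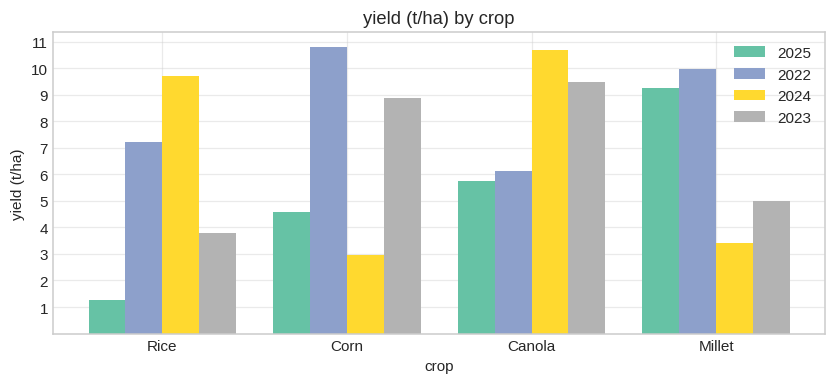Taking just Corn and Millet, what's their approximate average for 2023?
≈ 7

(9 + 5) / 2 ≈ 7.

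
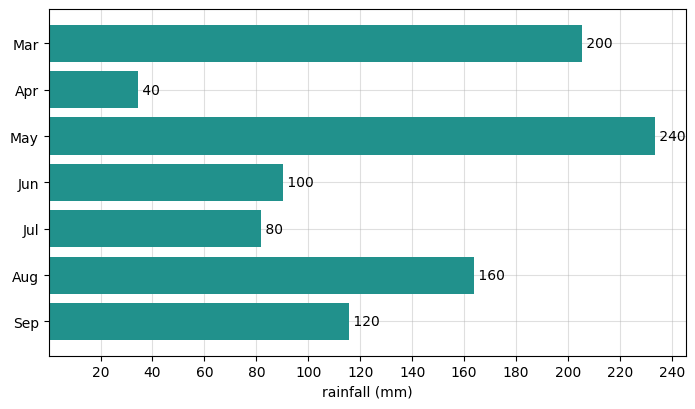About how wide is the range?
Max May ≈ 240, min Apr ≈ 40; range ≈ 200.

≈ 200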